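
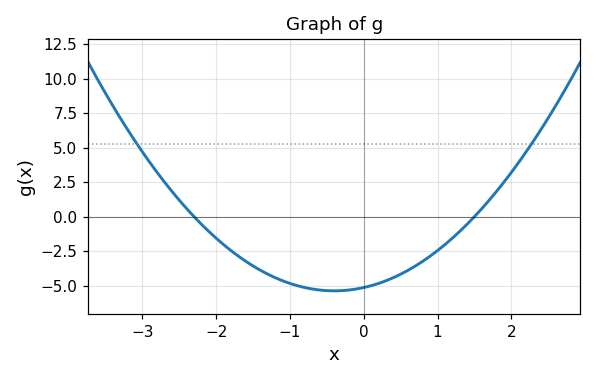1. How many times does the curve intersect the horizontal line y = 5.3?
2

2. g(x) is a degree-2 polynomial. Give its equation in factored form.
y = 1.49(x + 2.3)(x - 1.5)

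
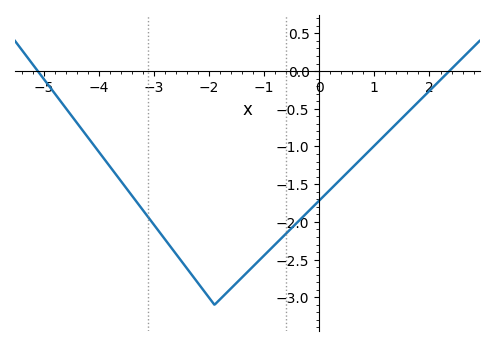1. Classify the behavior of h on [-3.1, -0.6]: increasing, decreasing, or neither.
neither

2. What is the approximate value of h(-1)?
-2.45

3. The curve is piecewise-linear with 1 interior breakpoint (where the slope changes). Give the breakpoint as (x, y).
(-1.9, -3.1)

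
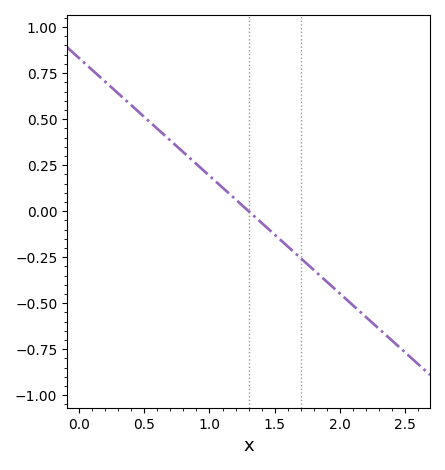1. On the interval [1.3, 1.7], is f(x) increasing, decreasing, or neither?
decreasing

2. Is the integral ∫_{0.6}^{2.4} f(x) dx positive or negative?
negative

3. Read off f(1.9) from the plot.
-0.4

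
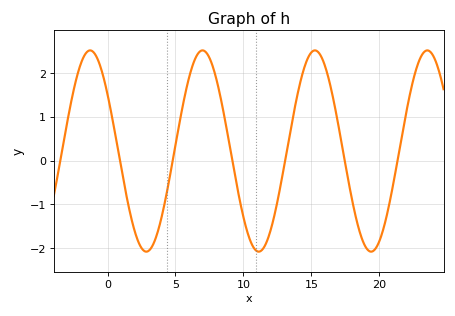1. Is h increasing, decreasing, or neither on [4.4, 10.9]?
neither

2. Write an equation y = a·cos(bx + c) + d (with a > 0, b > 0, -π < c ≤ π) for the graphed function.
y = 2.3cos(0.76x + 0.972) + 0.22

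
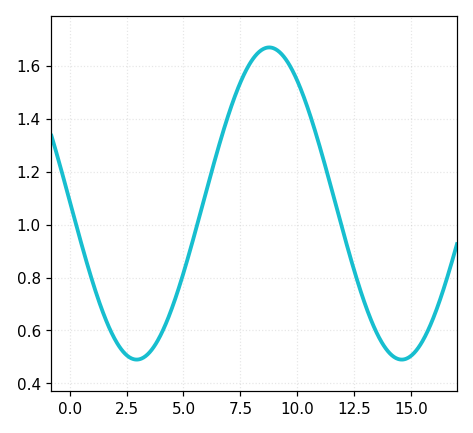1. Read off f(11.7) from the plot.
1.08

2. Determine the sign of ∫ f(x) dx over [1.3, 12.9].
positive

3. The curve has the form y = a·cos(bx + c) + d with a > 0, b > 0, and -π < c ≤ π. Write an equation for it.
y = 0.59cos(0.54x + 1.6) + 1.08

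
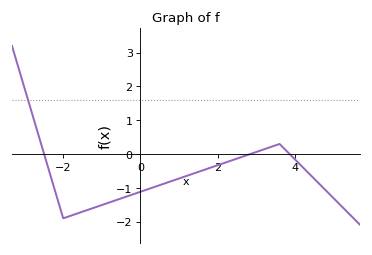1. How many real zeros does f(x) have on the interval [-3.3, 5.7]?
3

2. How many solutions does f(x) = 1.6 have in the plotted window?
1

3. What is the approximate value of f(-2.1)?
-1.52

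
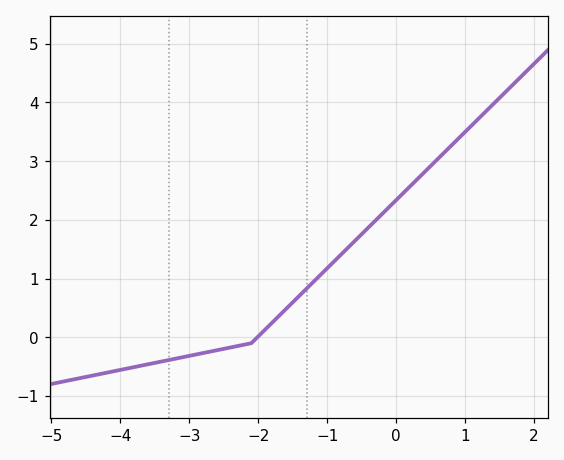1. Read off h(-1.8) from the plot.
0.248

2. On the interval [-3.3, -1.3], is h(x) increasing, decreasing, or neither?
increasing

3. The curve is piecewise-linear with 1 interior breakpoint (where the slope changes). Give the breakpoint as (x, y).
(-2.1, -0.1)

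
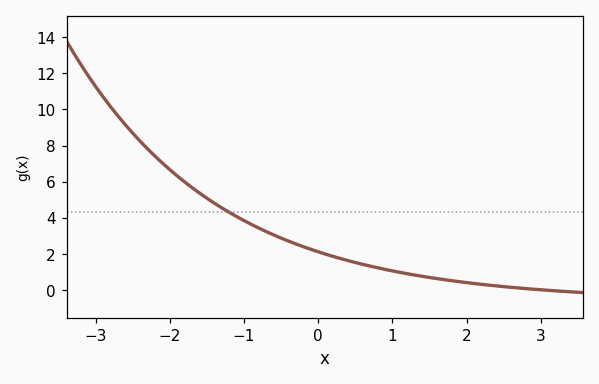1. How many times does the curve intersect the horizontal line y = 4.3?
1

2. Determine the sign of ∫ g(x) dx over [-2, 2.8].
positive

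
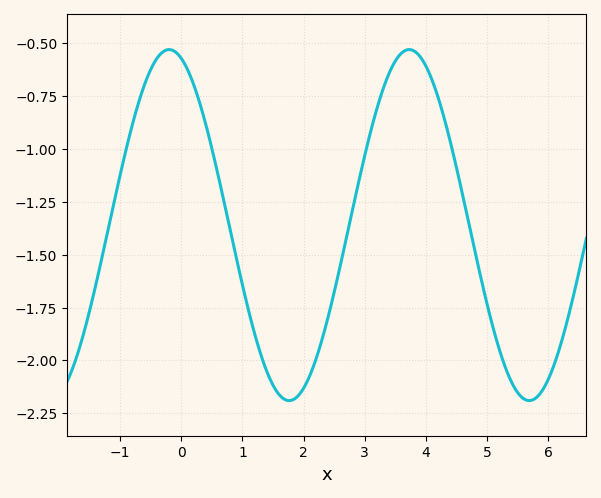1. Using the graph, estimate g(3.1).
-0.92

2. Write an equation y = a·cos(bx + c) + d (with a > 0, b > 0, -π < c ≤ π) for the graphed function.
y = 0.83cos(1.6x + 0.32) - 1.36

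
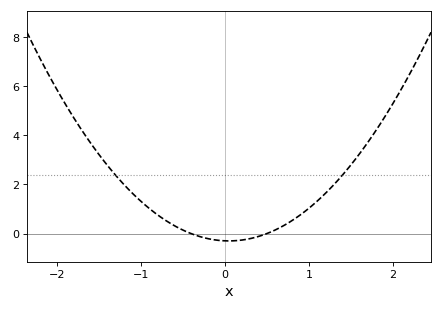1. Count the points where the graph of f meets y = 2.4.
2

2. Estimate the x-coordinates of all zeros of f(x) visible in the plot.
-0.4, 0.5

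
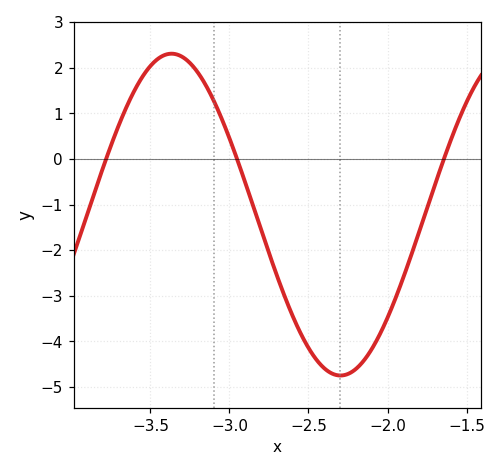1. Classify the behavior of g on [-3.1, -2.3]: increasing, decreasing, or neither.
decreasing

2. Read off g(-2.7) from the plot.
-2.6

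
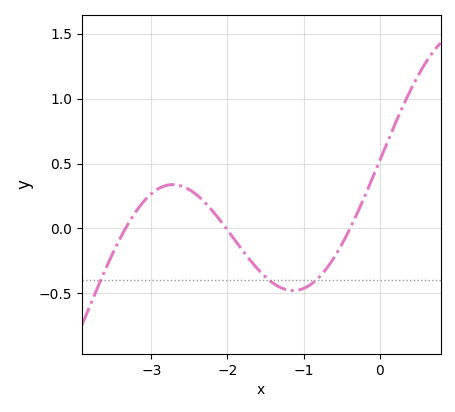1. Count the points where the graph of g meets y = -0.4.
3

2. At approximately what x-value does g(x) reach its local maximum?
-2.7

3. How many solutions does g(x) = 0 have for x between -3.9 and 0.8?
3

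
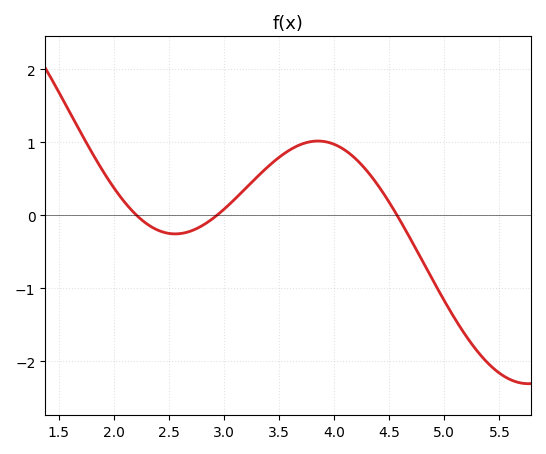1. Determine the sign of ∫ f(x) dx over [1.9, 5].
positive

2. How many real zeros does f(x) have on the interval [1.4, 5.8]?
3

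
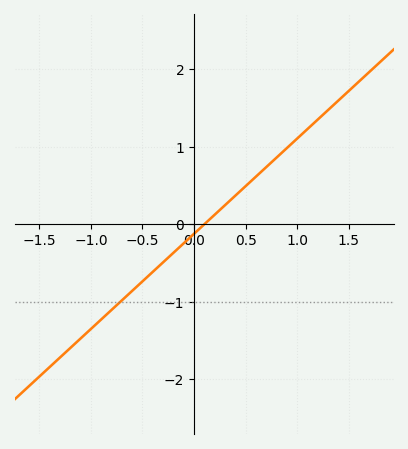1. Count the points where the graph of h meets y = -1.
1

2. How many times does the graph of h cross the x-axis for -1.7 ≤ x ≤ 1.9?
1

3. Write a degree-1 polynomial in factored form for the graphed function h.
y = 1.23(x - 0.1)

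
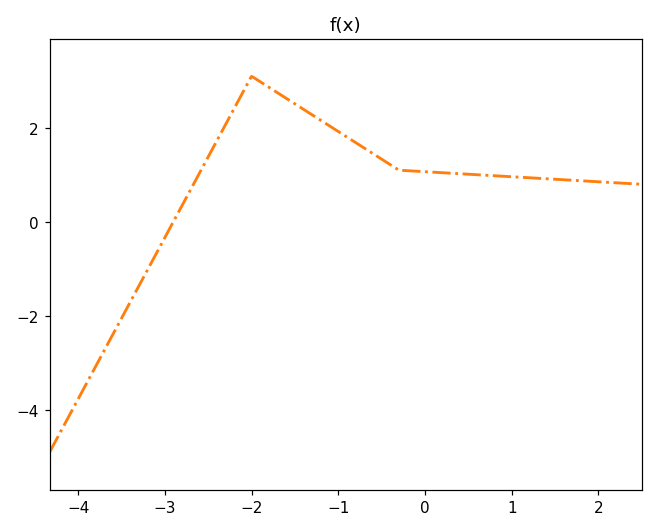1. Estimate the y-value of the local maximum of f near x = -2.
3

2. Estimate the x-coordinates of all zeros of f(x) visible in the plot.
-2.9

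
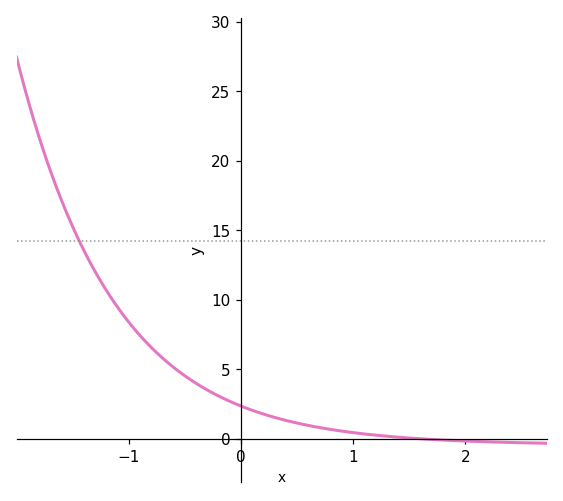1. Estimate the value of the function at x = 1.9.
0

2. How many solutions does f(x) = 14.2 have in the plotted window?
1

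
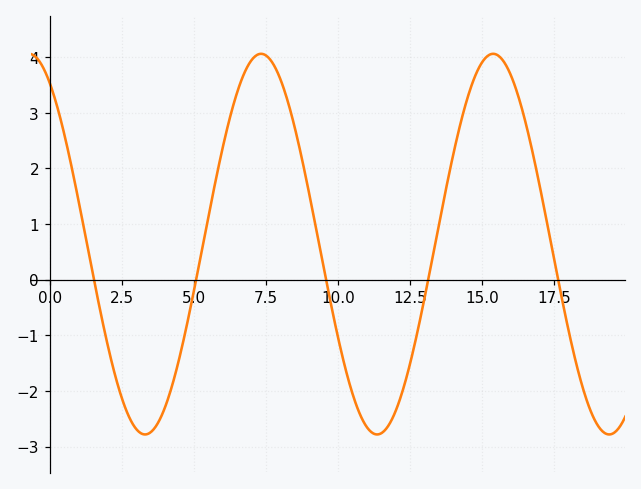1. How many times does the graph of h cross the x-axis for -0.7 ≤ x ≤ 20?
5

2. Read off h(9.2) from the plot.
1.04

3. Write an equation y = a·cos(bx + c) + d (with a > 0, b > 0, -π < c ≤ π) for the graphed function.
y = 3.42cos(0.78x + 0.56) + 0.64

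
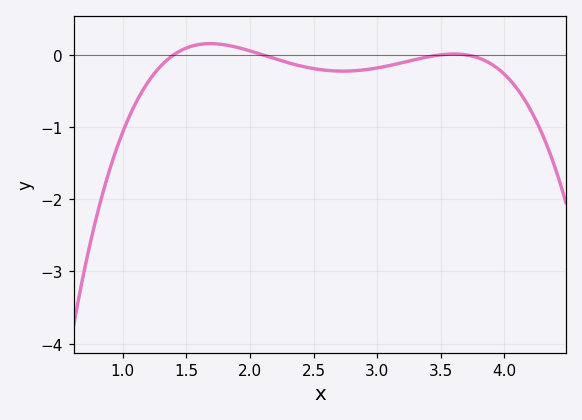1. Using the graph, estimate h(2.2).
-0.056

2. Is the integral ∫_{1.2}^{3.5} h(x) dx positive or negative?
negative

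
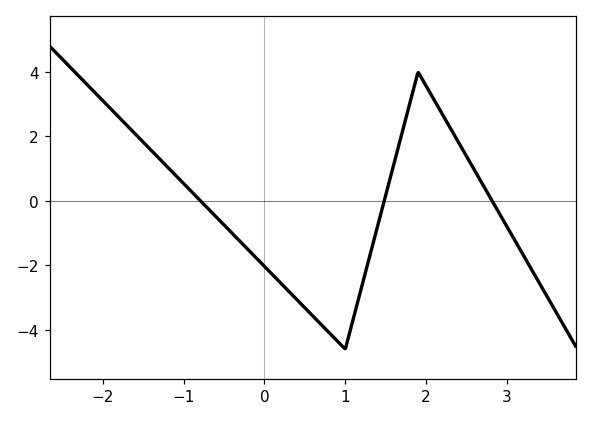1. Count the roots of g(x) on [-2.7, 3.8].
3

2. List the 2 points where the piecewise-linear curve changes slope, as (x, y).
(1, -4.6); (1.9, 4)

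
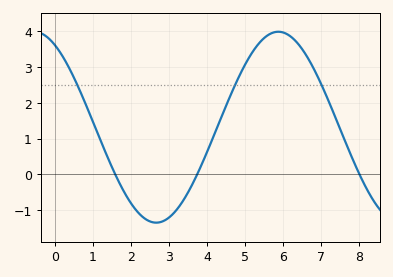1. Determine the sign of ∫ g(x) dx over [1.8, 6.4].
positive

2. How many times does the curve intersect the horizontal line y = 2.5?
3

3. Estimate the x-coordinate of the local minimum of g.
2.67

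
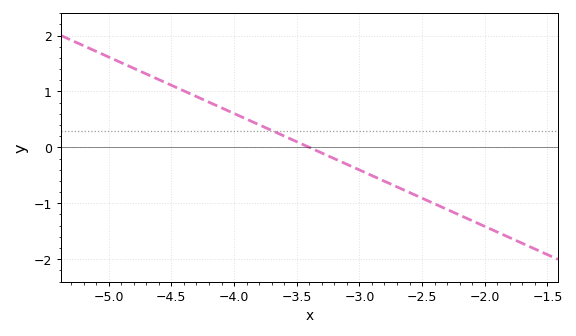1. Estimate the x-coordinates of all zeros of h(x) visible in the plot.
-3.4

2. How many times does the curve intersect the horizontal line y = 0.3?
1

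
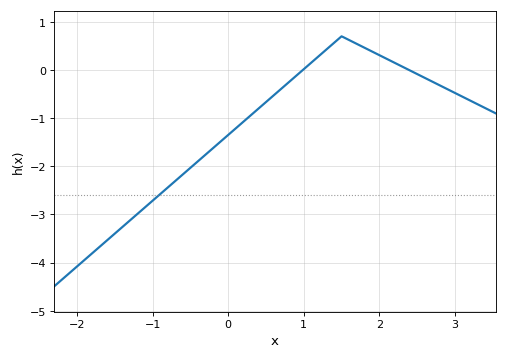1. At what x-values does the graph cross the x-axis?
0.987, 2.39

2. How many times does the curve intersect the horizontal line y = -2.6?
1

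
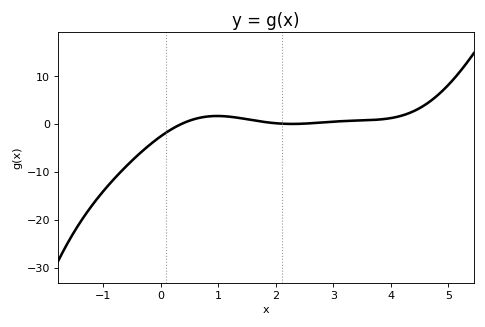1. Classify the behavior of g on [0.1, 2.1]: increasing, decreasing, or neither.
neither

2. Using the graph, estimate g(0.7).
1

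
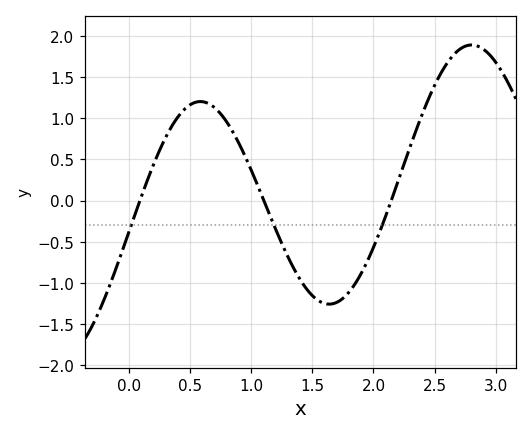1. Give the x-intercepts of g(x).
0.1, 1.1, 2.15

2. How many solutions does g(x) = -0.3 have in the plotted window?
3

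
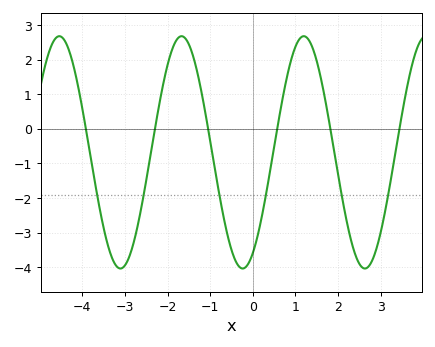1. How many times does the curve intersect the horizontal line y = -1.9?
6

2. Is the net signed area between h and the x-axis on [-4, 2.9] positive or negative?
negative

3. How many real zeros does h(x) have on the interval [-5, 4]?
6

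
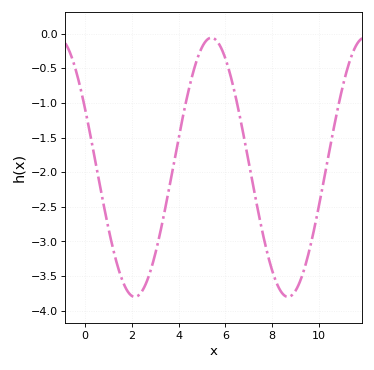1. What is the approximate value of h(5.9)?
-0.25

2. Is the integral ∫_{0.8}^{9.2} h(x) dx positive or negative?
negative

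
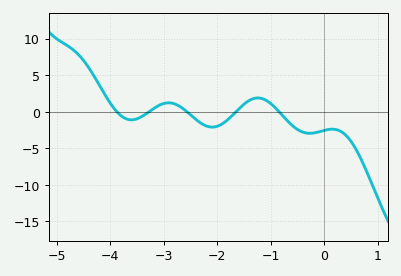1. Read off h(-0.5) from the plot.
-2.44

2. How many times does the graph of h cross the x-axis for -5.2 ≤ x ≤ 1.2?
5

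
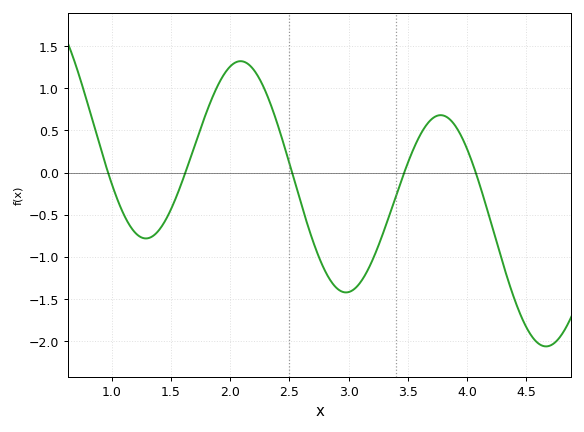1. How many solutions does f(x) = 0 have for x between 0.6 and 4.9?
5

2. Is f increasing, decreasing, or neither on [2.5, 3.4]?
neither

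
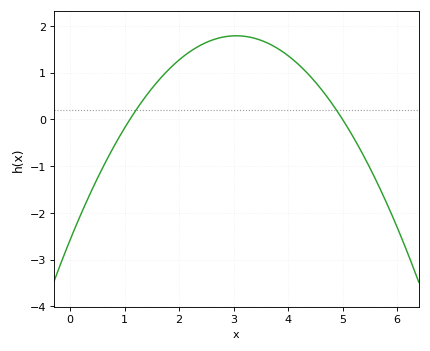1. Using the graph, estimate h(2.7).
1.73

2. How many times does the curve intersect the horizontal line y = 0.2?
2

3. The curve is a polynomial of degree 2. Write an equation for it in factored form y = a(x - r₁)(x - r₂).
y = -0.47(x - 1.1)(x - 5)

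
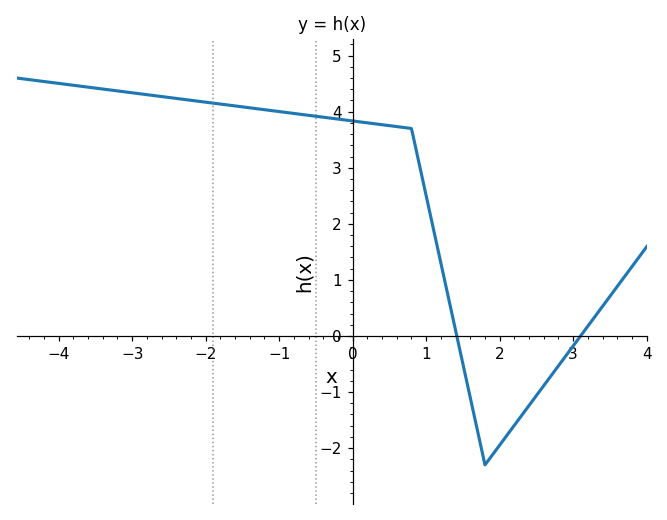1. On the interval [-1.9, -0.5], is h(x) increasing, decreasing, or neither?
decreasing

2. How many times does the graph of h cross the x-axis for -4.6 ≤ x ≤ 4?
2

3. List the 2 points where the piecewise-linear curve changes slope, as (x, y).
(0.8, 3.7); (1.8, -2.3)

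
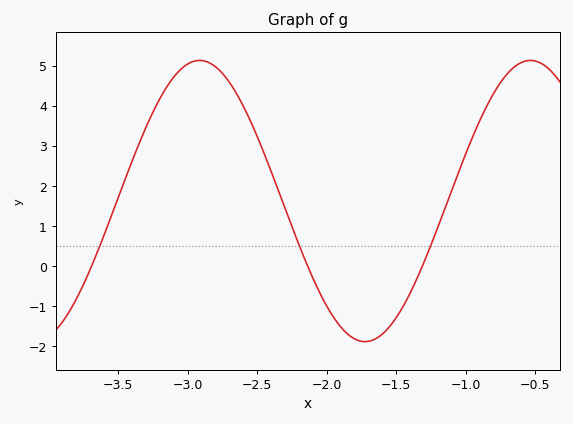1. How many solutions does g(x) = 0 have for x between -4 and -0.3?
3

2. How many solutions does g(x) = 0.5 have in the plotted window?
3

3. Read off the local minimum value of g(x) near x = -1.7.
-1.9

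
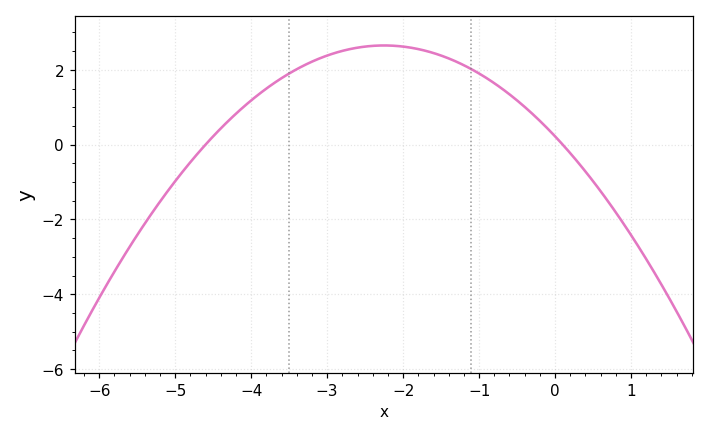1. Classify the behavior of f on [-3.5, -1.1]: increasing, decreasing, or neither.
neither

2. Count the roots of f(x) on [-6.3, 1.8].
2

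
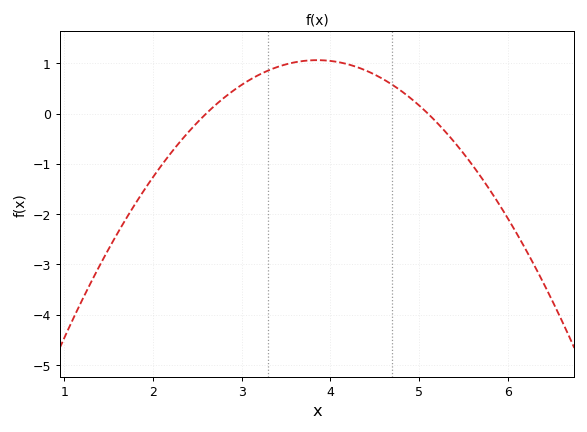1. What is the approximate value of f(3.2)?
0.775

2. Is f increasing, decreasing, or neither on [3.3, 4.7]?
neither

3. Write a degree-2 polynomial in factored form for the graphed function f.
y = -0.68(x - 2.6)(x - 5.1)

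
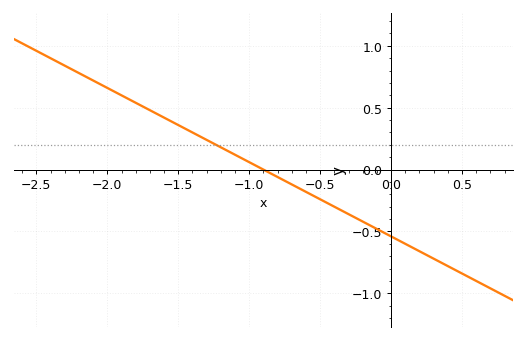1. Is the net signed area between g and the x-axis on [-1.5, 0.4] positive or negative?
negative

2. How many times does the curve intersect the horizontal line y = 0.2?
1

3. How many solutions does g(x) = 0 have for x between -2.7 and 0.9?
1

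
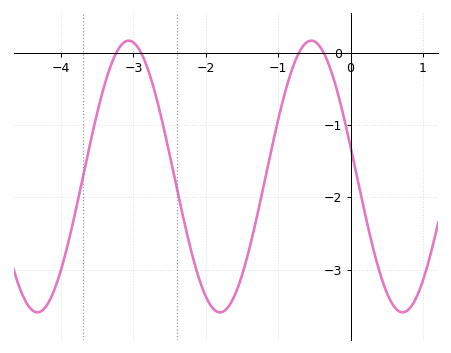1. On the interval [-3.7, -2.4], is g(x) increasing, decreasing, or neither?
neither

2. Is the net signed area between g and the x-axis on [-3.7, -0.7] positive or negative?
negative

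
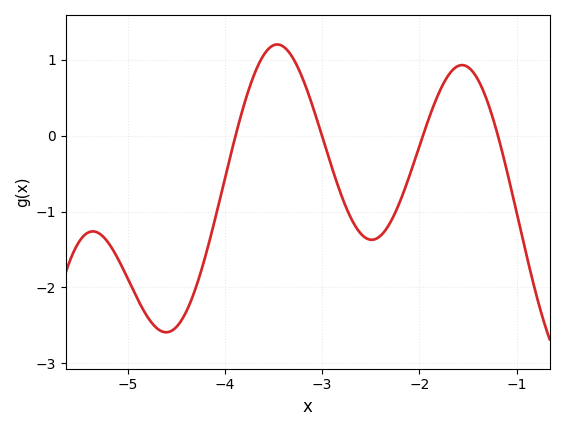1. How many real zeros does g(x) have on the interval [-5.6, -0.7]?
4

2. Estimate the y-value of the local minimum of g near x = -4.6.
-2.59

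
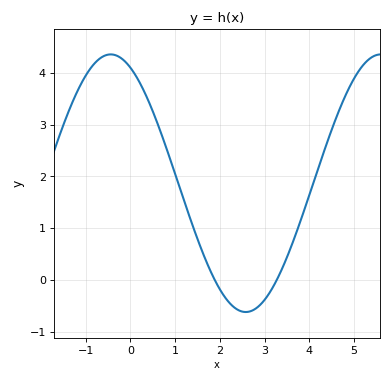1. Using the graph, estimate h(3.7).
0.9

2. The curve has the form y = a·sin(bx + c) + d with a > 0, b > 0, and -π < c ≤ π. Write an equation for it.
y = 2.49sin(1x + 2) + 1.87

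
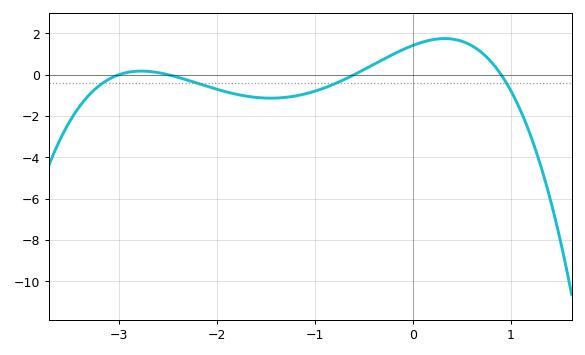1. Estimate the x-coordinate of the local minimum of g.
-1.5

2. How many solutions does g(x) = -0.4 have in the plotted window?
4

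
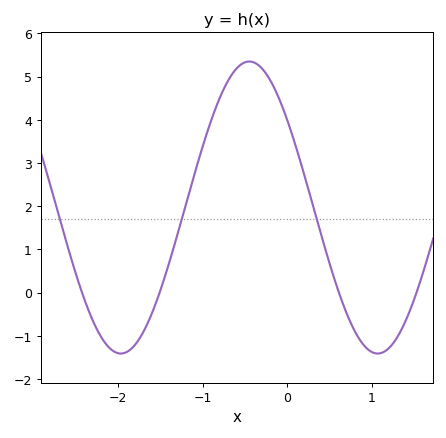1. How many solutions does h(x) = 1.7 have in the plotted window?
3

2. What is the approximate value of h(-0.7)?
4.9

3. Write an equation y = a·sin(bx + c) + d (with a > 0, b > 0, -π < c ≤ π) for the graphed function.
y = 3.38sin(2.1x + 2.5) + 1.97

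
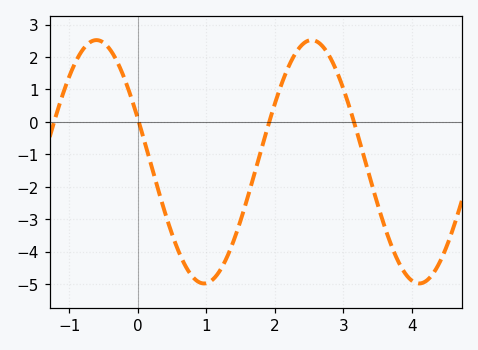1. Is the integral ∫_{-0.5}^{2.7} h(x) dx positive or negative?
negative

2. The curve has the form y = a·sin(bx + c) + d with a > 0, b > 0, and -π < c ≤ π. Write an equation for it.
y = 3.75sin(2x + 2.78) - 1.23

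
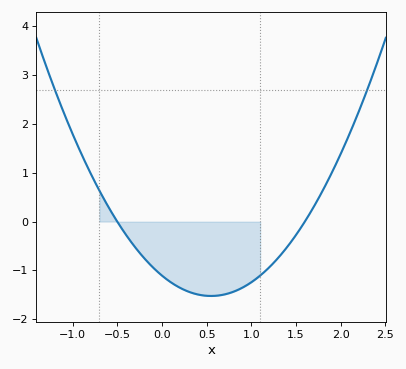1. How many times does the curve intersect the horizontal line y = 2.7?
2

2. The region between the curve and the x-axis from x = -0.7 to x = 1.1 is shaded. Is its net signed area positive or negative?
negative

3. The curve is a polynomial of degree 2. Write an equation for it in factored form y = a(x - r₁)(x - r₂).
y = 1.38(x + 0.5)(x - 1.6)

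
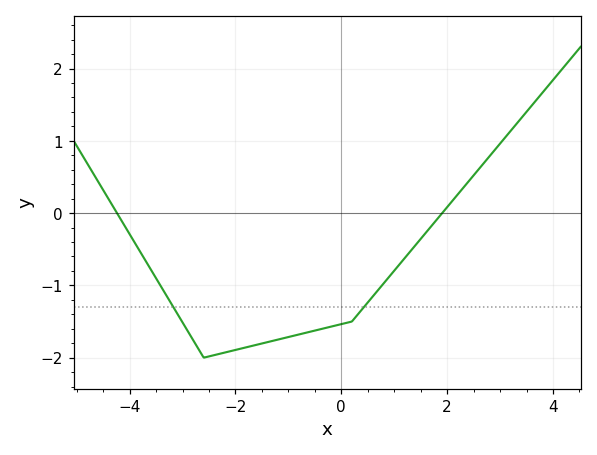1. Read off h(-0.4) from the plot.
-1.6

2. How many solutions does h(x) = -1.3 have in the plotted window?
2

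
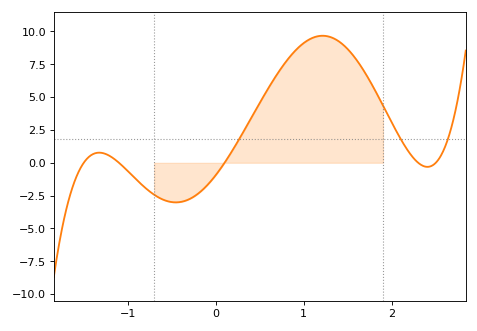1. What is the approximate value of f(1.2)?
9.5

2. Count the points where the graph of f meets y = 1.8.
3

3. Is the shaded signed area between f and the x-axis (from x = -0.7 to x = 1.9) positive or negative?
positive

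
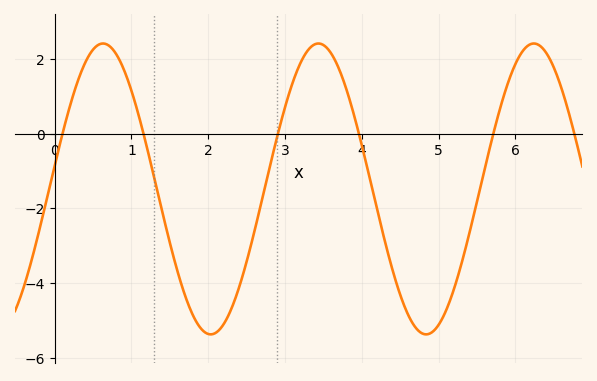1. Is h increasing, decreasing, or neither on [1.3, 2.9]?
neither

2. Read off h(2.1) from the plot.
-5.4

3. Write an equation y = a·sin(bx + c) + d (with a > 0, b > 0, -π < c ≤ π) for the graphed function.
y = 3.9sin(2.2x + 0.16) - 1.48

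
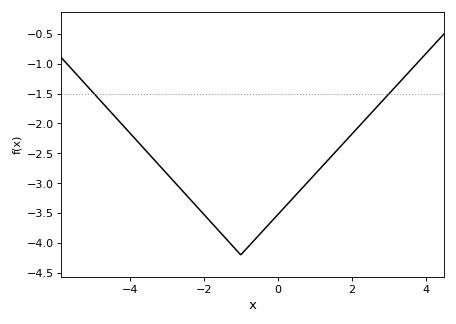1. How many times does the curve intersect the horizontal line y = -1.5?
2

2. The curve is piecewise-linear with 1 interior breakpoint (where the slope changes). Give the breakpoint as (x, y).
(-1, -4.2)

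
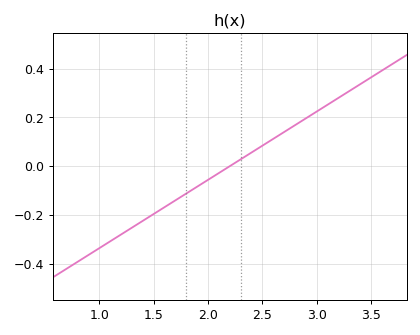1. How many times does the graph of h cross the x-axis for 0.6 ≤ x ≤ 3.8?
1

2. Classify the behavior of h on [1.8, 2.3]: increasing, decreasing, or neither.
increasing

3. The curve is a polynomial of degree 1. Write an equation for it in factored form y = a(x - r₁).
y = 0.28(x - 2.2)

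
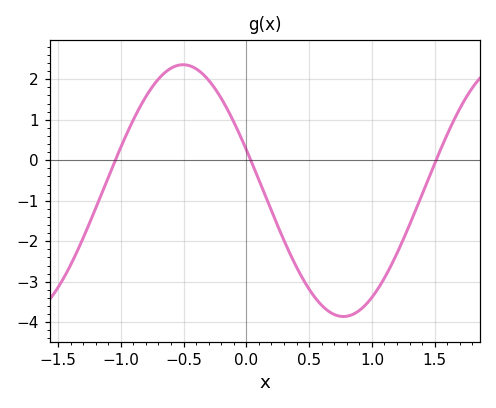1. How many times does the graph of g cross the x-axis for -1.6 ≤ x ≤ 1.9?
3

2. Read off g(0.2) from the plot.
-1.25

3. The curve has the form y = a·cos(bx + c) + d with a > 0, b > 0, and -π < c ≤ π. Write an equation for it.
y = 3.11cos(2.46x + 1.24) - 0.75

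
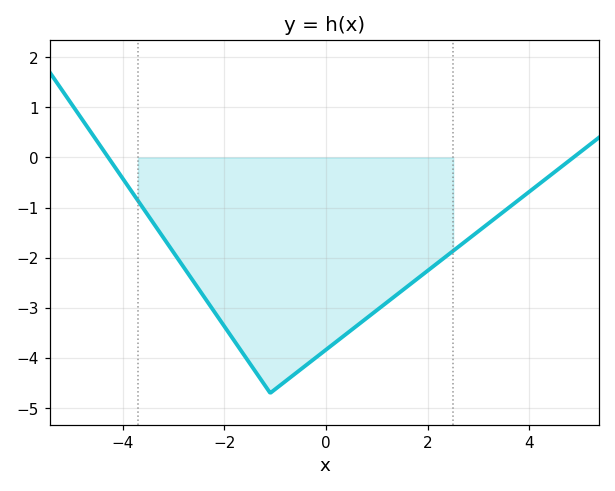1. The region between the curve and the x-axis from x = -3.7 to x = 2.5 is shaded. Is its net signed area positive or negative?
negative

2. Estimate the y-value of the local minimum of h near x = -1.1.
-4.7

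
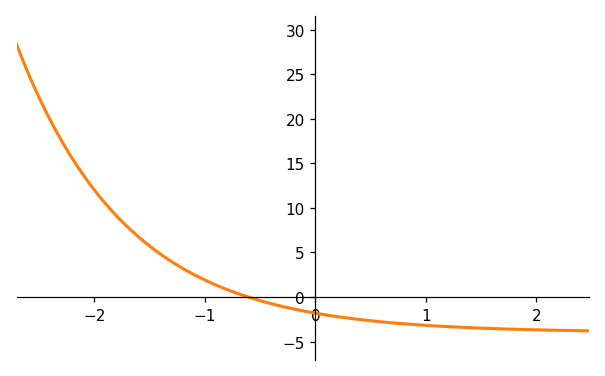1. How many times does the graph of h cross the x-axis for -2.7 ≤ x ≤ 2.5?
1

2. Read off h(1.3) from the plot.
-3.38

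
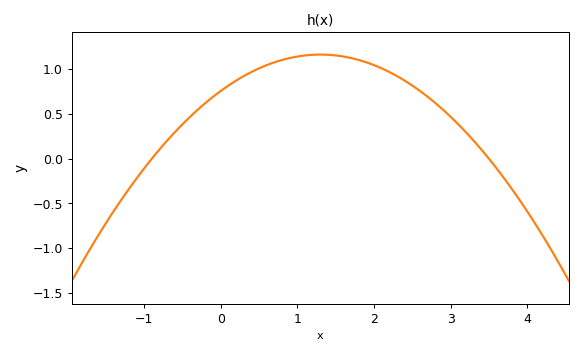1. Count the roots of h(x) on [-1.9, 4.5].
2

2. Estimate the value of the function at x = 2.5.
0.816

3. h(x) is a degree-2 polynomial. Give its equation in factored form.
y = -0.24(x + 0.9)(x - 3.5)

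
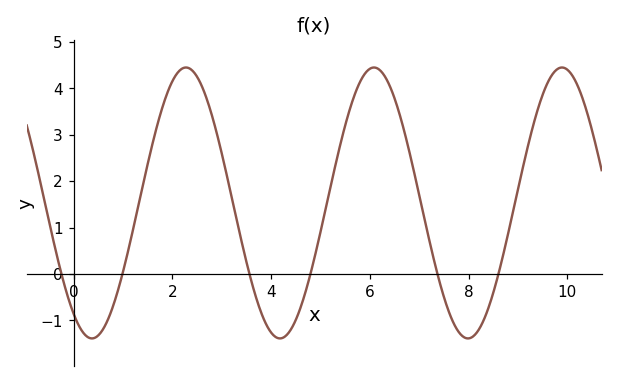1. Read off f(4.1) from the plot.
-1.4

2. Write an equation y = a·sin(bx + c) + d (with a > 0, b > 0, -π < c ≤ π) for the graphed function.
y = 2.92sin(1.6x - 2.2) + 1.53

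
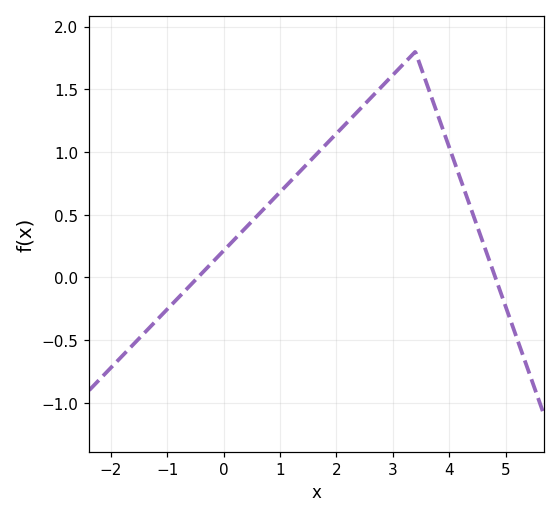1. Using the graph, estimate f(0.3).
0.35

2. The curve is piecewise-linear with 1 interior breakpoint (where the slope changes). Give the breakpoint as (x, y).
(3.4, 1.8)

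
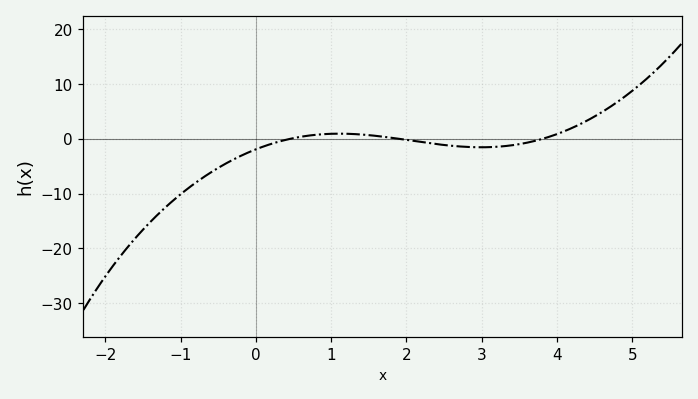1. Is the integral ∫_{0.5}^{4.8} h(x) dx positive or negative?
positive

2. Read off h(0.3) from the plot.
-1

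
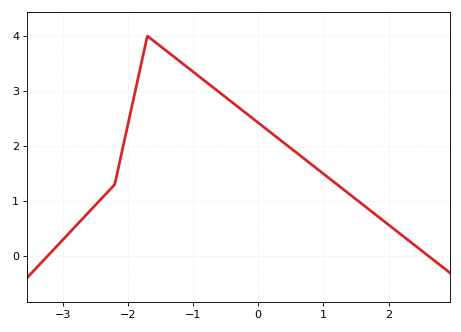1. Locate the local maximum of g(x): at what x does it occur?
-1.7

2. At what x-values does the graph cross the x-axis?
-3.23, 2.61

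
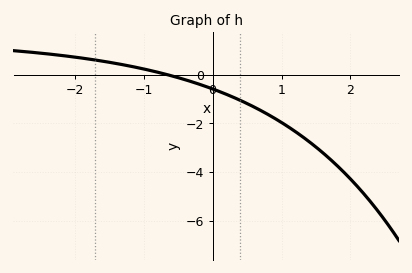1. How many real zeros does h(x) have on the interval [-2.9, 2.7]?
1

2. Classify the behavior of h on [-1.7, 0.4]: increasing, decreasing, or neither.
decreasing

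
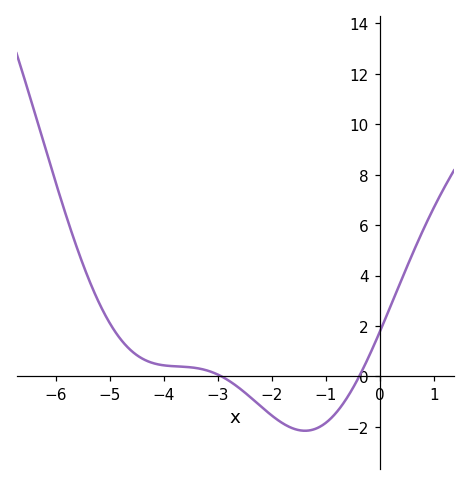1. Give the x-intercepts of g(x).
-2.93, -0.379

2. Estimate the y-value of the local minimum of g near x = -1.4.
-2.15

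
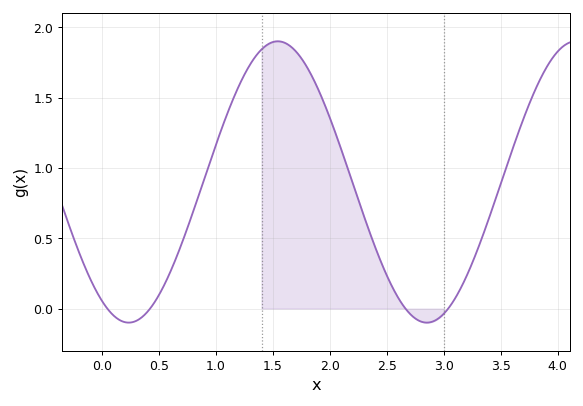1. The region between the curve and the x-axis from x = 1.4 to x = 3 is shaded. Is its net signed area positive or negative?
positive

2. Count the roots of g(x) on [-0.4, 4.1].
4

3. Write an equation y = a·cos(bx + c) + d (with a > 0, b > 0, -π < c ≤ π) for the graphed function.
y = 1cos(2.4x + 2.6) + 0.9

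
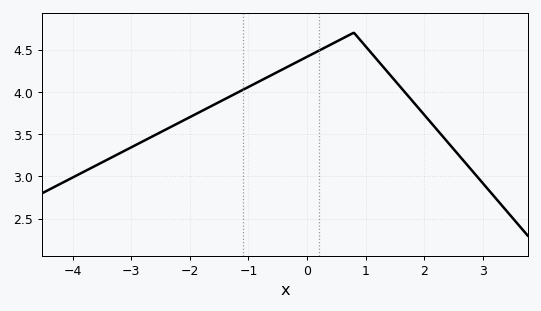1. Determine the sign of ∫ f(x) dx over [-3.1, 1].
positive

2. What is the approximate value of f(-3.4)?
3.2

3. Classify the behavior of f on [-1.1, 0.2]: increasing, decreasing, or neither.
increasing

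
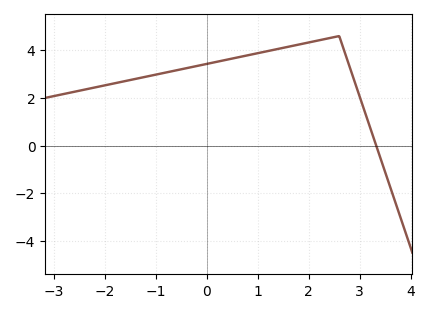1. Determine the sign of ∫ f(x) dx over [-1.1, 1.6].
positive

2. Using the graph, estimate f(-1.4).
2.8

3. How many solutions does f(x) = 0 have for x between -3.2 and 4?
1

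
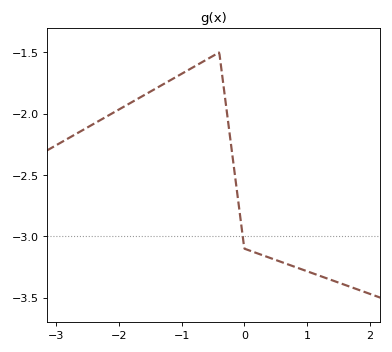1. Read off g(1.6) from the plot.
-3.39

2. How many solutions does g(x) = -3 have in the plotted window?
1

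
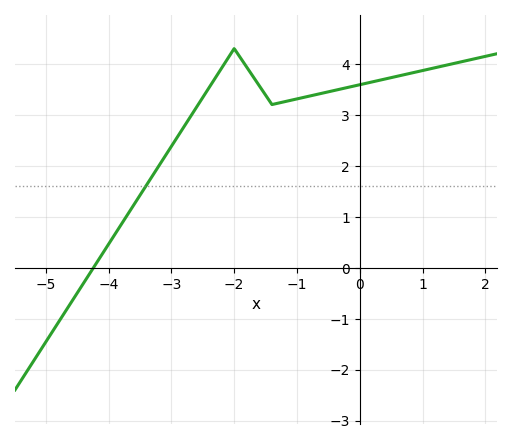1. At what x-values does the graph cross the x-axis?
-4.2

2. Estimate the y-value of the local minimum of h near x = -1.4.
3.2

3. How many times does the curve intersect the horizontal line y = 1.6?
1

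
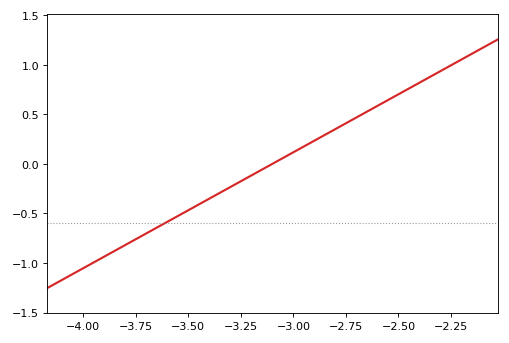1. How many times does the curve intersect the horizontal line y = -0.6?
1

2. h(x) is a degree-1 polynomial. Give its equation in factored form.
y = 1.17(x + 3.1)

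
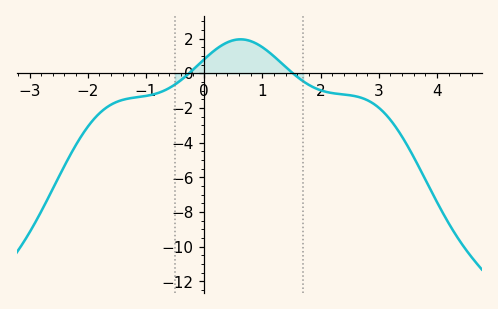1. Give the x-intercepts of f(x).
-0.26, 1.52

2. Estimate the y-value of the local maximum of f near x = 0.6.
1.96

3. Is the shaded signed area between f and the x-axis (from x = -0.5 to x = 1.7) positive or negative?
positive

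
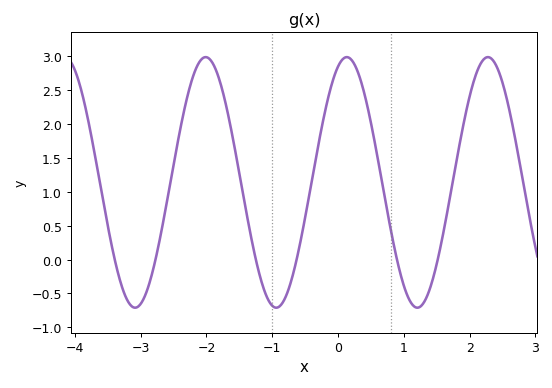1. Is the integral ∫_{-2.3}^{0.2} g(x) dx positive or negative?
positive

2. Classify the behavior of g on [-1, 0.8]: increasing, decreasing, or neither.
neither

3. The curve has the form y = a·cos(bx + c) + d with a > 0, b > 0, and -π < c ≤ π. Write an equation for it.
y = 1.85cos(2.9x - 0.39) + 1.14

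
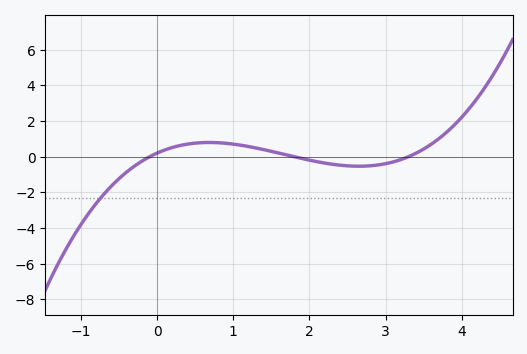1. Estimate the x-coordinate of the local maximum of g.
0.7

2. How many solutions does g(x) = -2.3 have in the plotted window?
1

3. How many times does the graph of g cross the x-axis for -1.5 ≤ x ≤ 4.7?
3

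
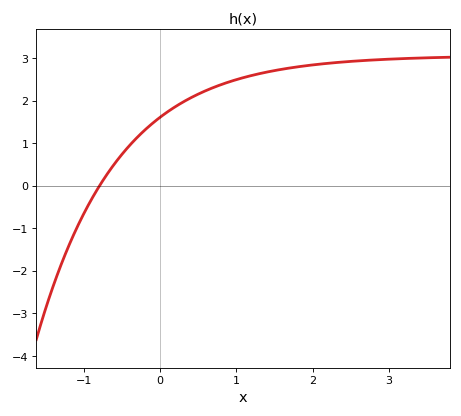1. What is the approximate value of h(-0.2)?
1.31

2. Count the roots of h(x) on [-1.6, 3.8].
1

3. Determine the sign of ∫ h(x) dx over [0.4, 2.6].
positive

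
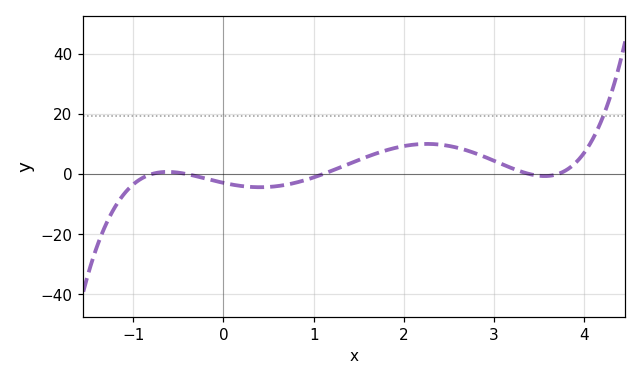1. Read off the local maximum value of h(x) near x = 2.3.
10.1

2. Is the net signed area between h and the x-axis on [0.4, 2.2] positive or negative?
positive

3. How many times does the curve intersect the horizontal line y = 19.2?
1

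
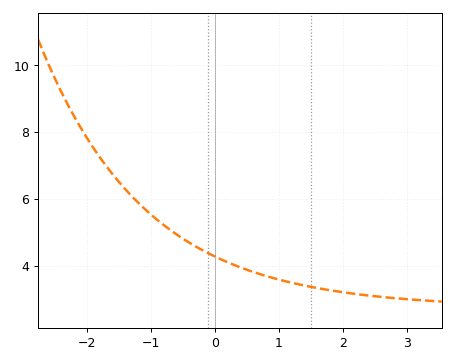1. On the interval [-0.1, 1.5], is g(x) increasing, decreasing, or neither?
decreasing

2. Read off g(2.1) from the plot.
3.18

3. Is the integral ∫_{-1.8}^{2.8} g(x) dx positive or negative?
positive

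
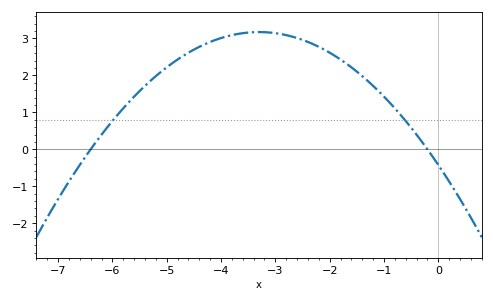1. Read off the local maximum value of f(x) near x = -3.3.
3.2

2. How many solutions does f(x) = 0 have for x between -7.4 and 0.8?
2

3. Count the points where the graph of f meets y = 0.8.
2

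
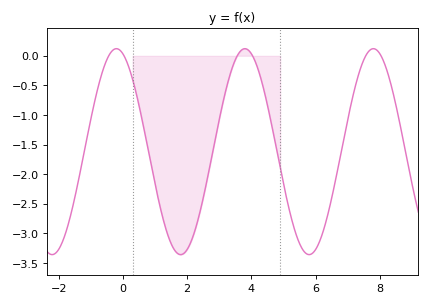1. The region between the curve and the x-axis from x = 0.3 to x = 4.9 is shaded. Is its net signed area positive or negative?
negative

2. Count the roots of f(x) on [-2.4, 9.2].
6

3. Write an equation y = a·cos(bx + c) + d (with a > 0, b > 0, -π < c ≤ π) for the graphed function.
y = 1.74cos(1.6x + 0.32) - 1.62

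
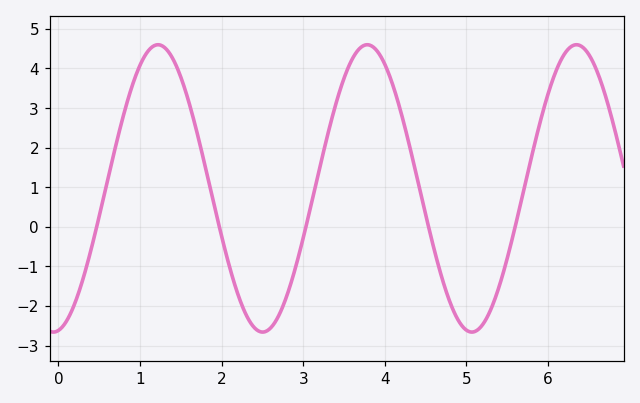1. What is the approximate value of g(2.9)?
-1.1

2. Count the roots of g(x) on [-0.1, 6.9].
5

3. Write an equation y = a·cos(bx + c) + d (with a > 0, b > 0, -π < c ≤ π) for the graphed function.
y = 3.63cos(2.5x - 3) + 0.97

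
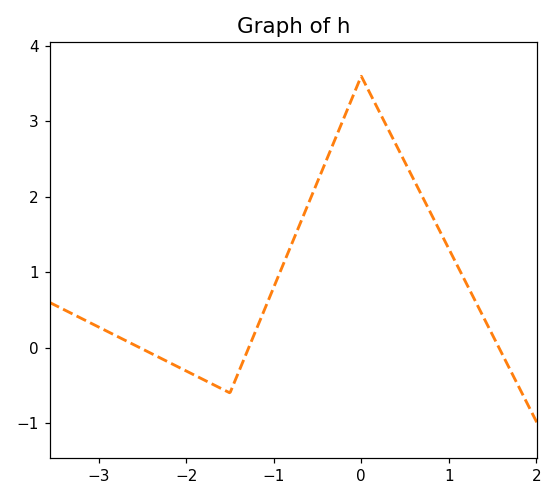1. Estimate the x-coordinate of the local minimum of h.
-1.5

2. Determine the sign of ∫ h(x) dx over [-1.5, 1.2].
positive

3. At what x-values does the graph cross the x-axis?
-2.53, -1.29, 1.57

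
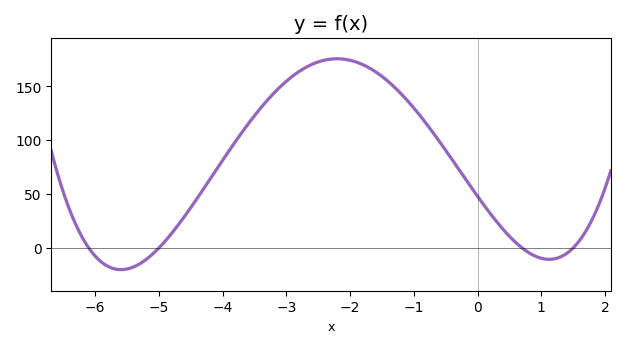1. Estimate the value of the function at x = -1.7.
165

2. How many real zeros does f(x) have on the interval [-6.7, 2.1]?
4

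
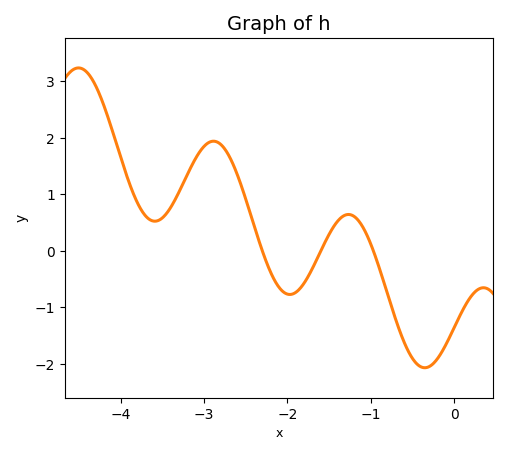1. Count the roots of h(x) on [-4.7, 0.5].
3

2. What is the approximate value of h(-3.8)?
0.85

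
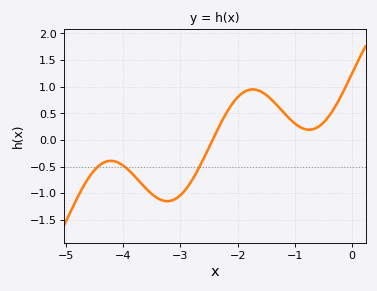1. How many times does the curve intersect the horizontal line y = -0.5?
3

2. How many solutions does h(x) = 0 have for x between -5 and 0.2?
1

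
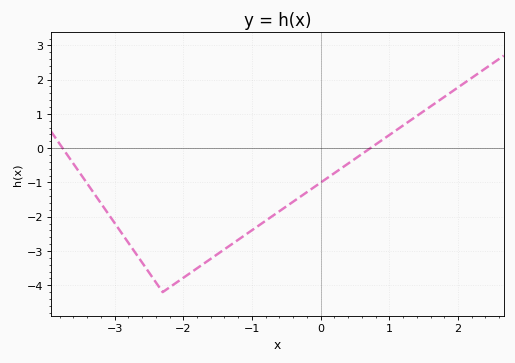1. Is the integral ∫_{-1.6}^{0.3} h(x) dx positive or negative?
negative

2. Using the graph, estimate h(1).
0.384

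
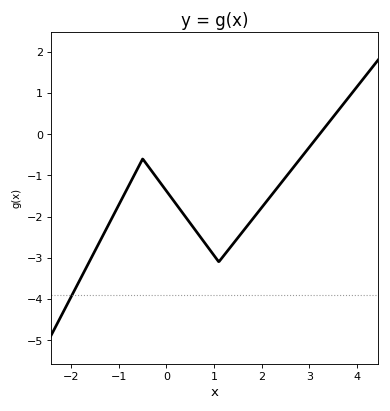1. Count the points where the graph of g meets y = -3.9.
1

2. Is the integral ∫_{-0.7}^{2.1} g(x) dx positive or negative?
negative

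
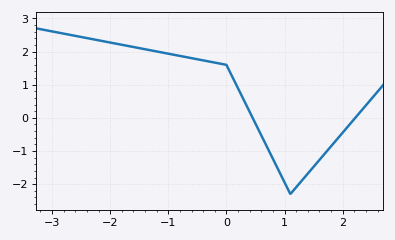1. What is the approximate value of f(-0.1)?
1.6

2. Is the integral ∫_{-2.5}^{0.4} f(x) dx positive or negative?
positive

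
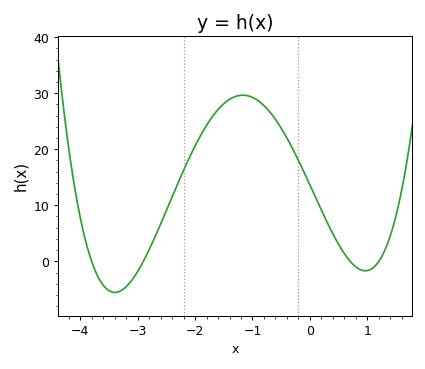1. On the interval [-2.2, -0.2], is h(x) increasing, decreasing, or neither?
neither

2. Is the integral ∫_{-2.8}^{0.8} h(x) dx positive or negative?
positive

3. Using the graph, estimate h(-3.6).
-4.25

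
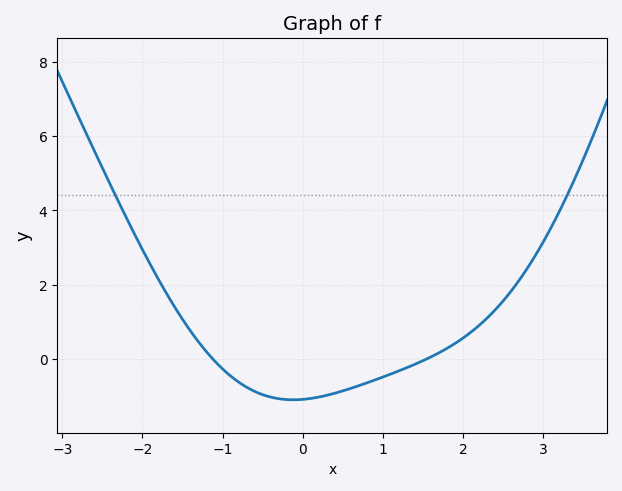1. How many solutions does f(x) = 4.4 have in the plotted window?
2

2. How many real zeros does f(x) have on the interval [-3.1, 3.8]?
2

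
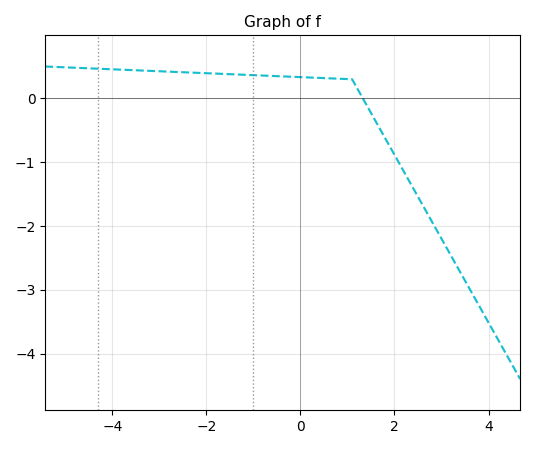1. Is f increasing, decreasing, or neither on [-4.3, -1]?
decreasing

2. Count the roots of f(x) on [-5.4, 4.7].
1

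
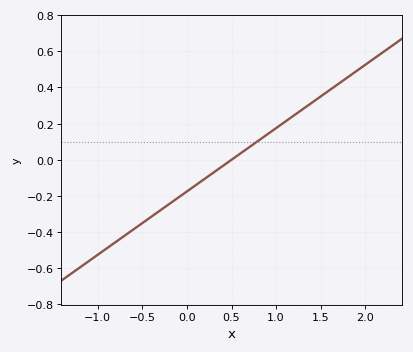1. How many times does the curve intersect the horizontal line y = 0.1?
1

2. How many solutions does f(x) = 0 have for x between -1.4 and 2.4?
1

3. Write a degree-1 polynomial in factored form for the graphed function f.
y = 0.35(x - 0.5)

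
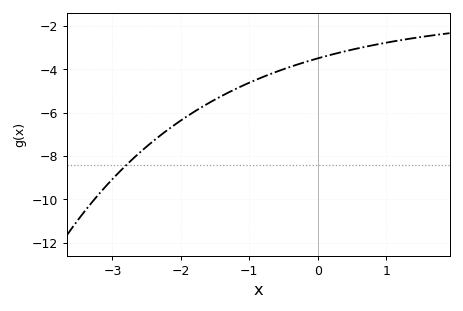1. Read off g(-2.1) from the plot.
-6.58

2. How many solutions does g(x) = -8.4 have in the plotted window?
1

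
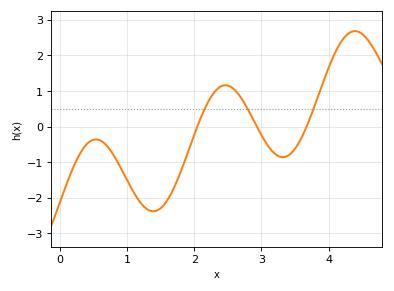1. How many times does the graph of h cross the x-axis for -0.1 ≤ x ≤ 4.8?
3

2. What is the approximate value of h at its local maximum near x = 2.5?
1.2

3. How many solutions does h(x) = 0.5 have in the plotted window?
3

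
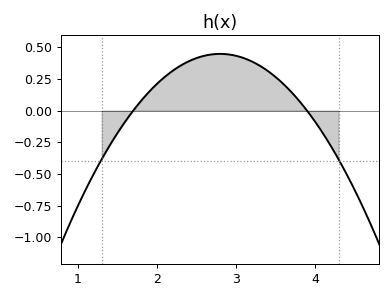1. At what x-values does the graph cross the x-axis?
1.7, 3.9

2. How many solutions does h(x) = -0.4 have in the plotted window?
2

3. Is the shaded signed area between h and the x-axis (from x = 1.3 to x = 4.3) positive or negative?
positive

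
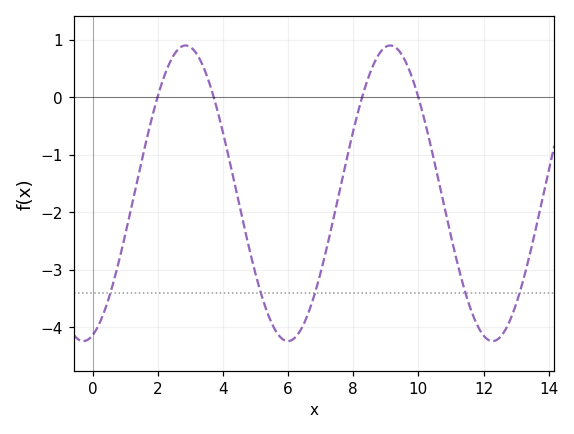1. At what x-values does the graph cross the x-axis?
2, 3.8, 8.2, 10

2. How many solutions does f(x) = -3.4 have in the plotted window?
5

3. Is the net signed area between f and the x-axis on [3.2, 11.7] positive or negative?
negative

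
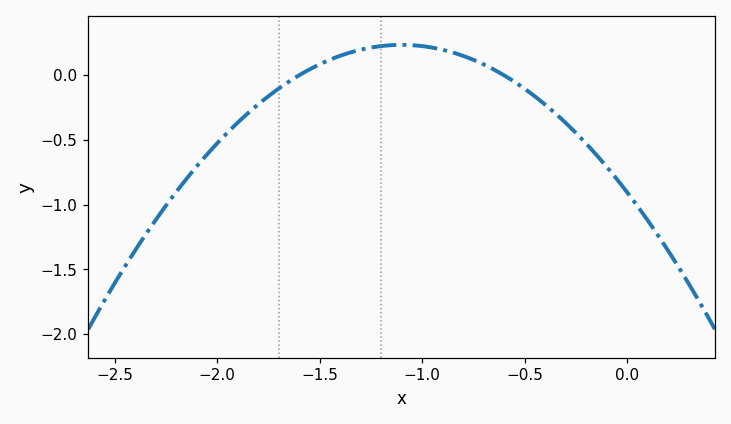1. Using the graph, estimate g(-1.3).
0.2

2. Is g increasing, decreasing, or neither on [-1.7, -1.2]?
increasing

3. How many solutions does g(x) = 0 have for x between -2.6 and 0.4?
2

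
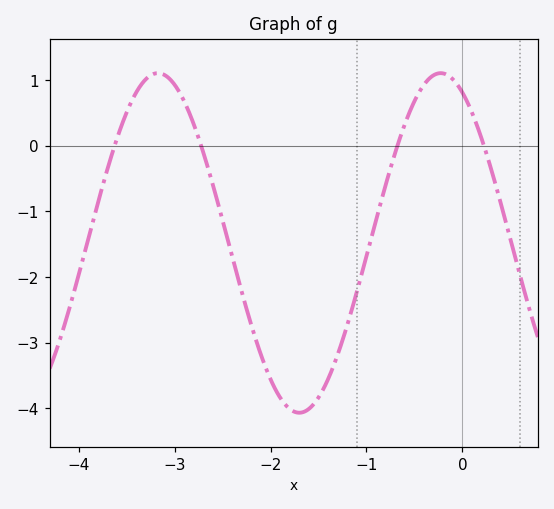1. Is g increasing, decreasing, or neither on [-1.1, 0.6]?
neither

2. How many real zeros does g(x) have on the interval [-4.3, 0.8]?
4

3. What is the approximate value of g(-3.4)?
0.8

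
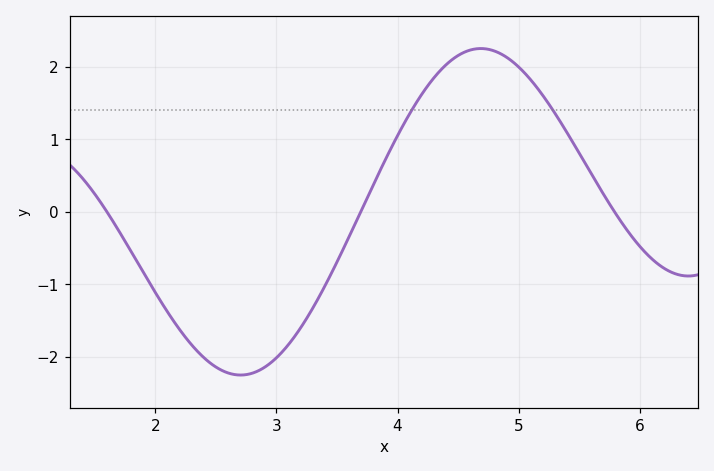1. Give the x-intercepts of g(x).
1.6, 3.7, 5.8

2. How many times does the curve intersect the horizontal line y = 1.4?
2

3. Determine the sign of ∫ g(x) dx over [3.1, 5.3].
positive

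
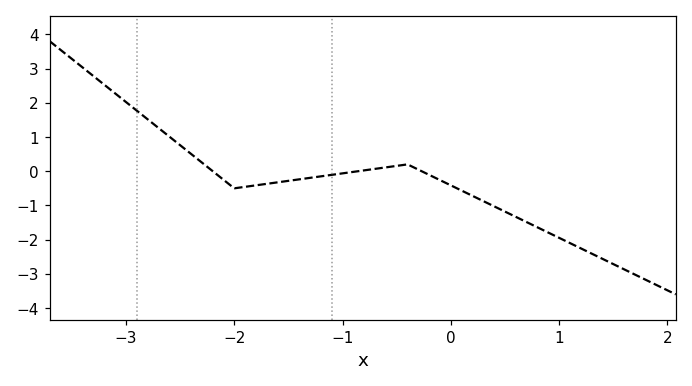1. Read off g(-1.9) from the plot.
-0.456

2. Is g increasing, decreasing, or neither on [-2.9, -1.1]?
neither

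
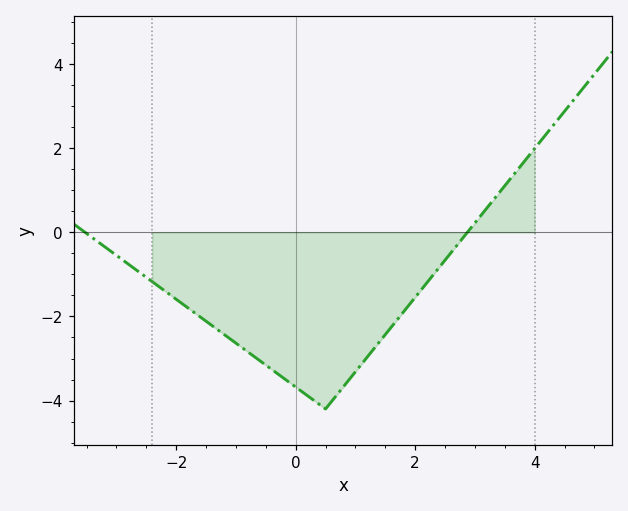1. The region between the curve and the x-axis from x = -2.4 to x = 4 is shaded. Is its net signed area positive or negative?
negative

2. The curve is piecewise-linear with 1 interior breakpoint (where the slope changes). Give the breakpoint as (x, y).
(0.5, -4.2)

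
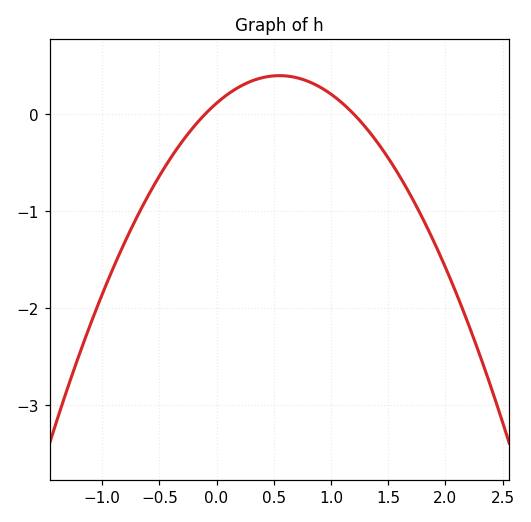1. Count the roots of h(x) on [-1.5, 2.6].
2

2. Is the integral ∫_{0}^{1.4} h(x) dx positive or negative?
positive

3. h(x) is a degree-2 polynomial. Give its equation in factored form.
y = -0.94(x + 0.1)(x - 1.2)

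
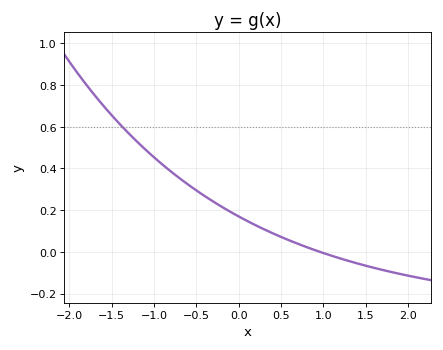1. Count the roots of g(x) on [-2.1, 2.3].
1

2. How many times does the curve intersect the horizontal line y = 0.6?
1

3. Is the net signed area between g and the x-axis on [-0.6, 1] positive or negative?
positive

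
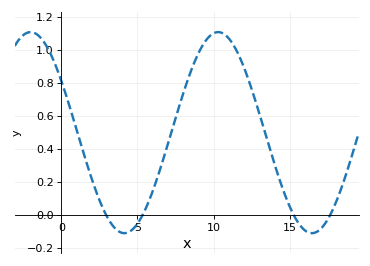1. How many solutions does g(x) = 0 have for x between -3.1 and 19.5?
4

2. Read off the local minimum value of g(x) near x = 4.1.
-0.11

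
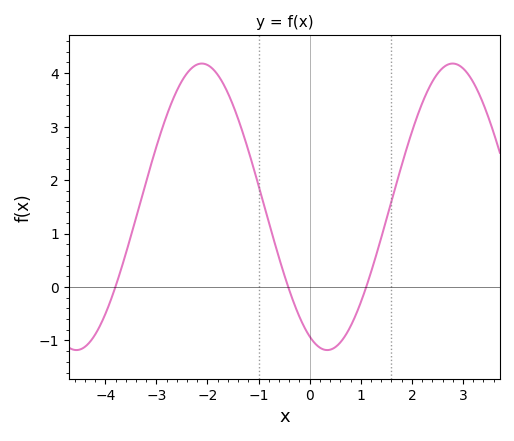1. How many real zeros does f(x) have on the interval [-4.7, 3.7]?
3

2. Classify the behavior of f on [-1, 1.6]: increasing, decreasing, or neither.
neither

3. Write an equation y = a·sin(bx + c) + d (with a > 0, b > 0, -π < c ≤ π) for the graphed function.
y = 2.68sin(1.28x - 2.01) + 1.5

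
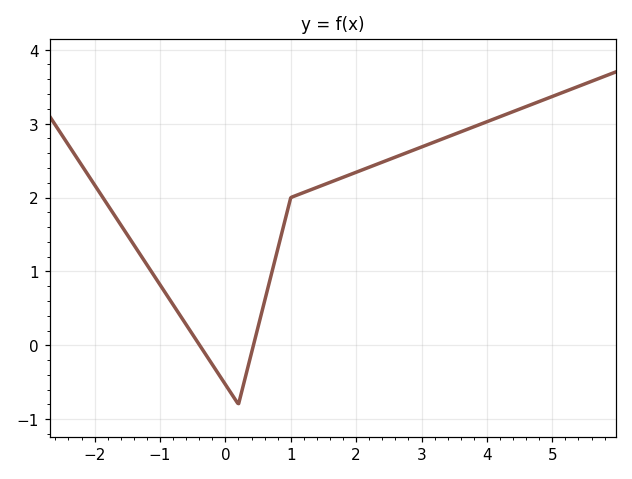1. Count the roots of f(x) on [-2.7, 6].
2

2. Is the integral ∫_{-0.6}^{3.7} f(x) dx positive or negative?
positive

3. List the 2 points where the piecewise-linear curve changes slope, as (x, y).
(0.2, -0.8); (1, 2)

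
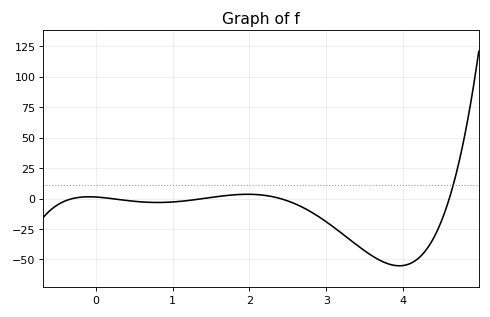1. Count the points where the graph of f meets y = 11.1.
1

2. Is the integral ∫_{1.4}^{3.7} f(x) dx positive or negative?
negative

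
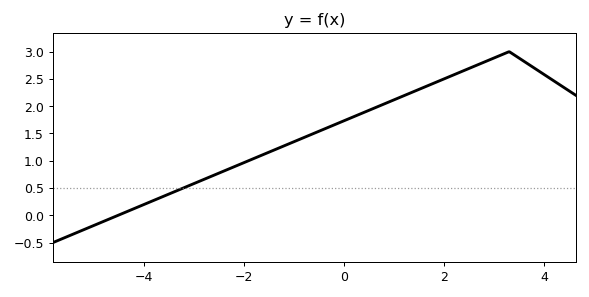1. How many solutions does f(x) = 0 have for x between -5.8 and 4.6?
1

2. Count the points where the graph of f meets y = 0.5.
1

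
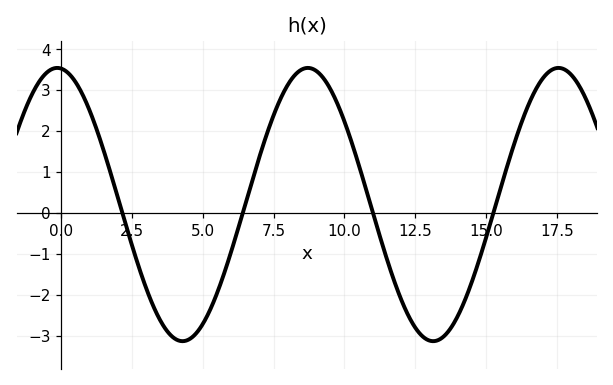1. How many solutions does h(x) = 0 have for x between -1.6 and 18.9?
4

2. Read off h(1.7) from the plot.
1.1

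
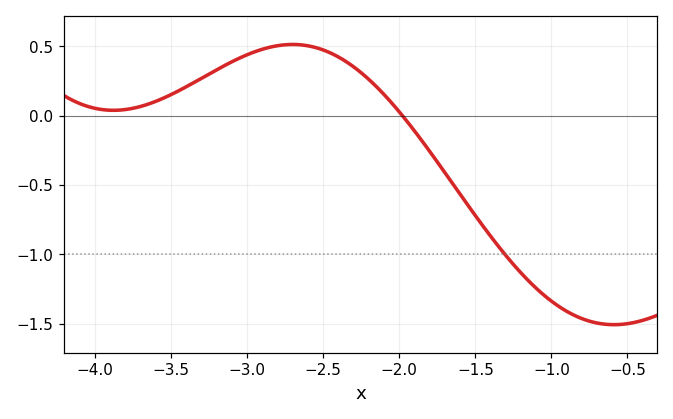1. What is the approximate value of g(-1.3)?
-1.01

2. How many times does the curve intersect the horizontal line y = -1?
1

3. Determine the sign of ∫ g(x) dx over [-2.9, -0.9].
negative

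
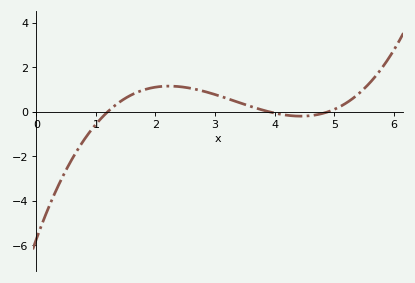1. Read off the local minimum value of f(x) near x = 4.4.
-0.2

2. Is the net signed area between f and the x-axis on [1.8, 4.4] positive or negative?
positive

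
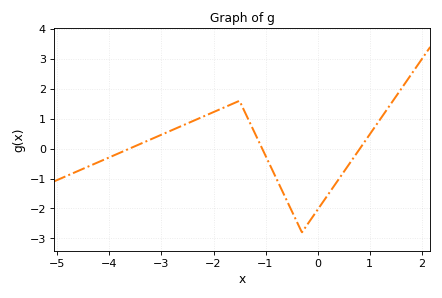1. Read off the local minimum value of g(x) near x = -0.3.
-2.8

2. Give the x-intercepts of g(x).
-3.62, -1.06, 0.814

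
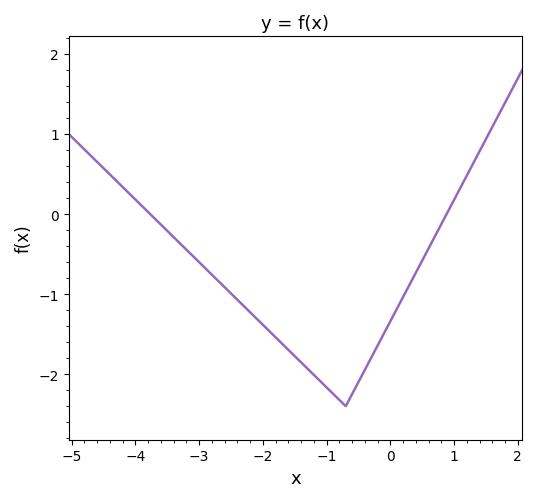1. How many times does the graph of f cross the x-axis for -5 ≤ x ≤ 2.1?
2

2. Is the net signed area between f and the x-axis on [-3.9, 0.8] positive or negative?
negative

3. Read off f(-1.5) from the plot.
-1.77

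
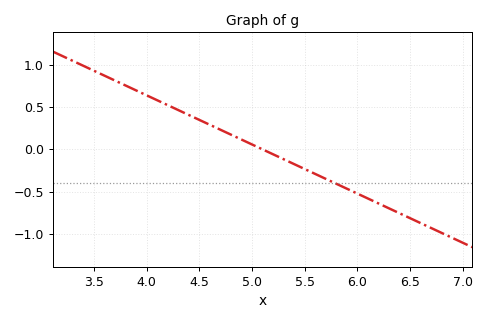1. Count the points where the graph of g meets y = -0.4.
1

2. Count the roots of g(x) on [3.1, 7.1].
1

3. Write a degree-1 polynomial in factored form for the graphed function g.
y = -0.58(x - 5.1)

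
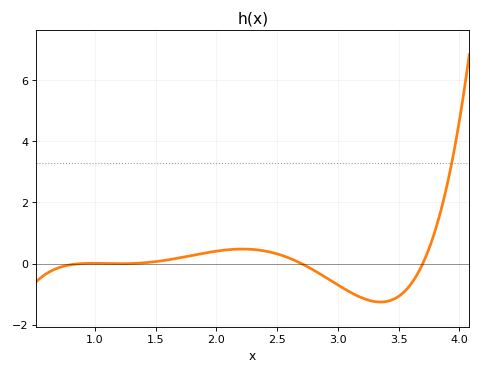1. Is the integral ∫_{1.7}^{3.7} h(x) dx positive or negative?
negative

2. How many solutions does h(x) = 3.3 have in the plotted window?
1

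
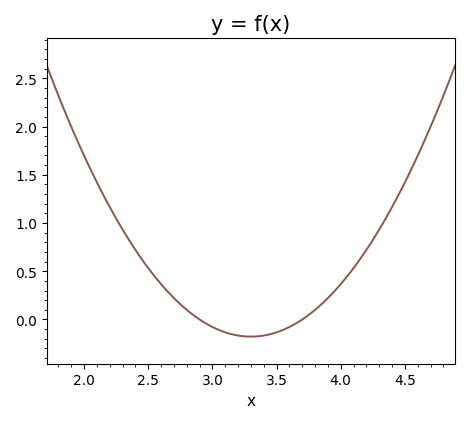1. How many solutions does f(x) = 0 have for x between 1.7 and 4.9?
2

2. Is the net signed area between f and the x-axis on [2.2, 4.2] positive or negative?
positive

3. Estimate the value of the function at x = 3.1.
-0.133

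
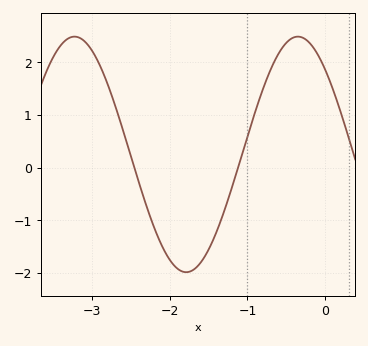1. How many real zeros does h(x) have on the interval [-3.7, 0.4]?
2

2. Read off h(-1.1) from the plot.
0.099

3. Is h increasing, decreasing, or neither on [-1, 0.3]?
neither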